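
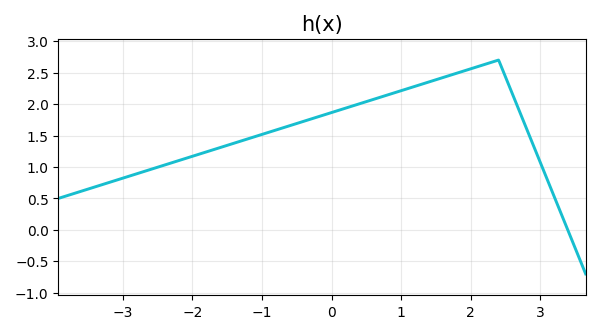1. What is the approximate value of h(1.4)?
2.35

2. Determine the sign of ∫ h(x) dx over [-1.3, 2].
positive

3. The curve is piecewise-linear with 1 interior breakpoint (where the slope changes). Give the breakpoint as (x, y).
(2.4, 2.7)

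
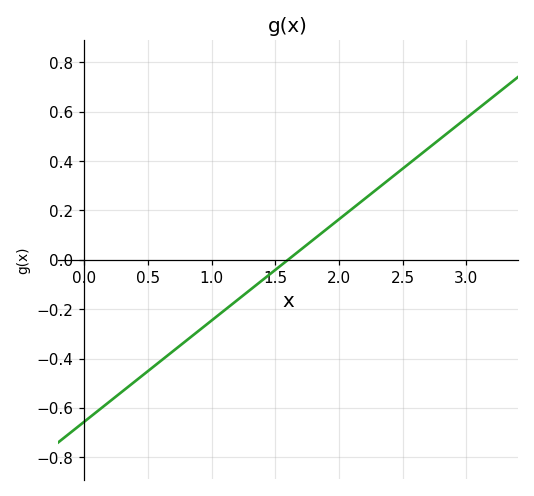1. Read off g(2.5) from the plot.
0.36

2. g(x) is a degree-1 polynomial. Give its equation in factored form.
y = 0.41(x - 1.6)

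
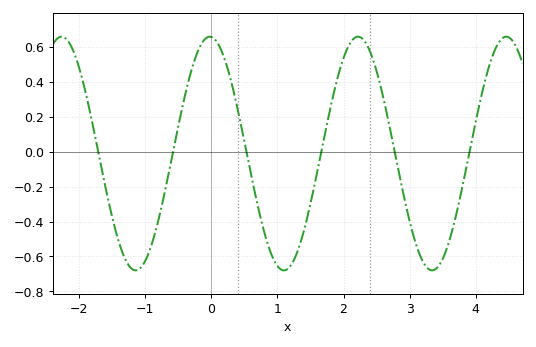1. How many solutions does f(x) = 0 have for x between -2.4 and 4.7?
6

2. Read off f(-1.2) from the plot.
-0.68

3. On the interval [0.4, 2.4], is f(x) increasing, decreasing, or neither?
neither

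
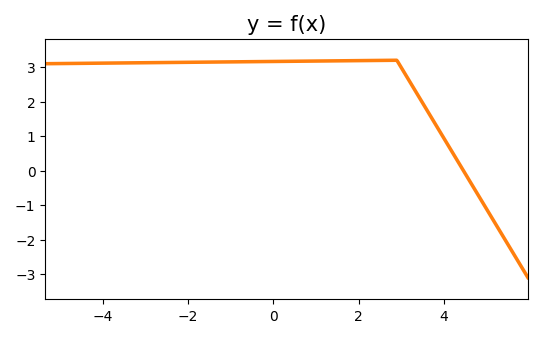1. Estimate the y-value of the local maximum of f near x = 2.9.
3.2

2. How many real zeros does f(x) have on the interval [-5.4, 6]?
1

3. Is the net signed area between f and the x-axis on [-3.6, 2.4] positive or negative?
positive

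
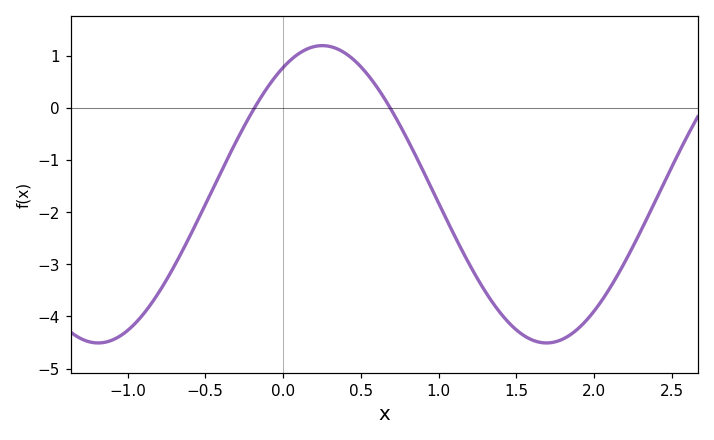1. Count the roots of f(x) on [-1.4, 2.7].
2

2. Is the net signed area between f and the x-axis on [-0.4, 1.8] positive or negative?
negative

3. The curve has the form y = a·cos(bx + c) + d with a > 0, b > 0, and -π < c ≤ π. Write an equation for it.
y = 2.85cos(2.18x - 0.55) - 1.66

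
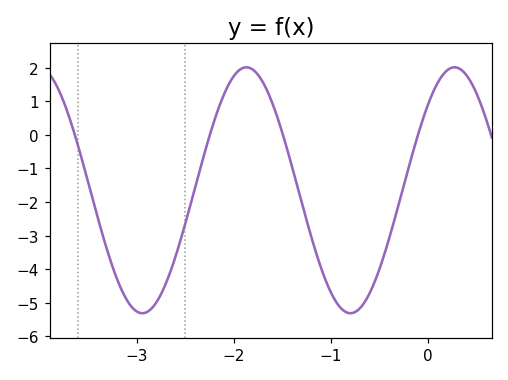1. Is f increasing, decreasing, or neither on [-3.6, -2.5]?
neither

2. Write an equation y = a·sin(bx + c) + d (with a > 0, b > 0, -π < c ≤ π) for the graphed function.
y = 3.66sin(2.9x + 0.76) - 1.65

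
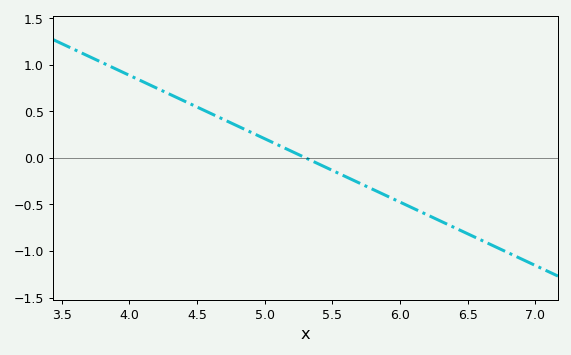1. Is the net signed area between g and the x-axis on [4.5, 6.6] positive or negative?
negative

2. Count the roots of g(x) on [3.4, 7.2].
1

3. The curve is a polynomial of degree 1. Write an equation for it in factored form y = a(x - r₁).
y = -0.68(x - 5.3)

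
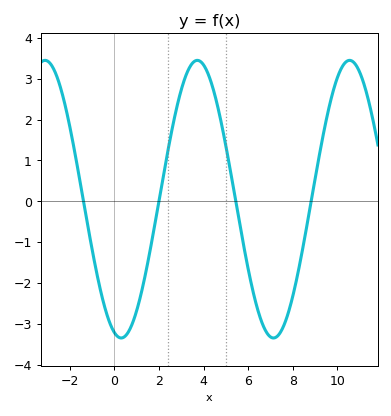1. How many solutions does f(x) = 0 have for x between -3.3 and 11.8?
4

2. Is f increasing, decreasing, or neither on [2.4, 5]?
neither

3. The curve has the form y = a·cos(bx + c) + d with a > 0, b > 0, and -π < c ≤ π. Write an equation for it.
y = 3.4cos(0.92x + 2.9) + 0.05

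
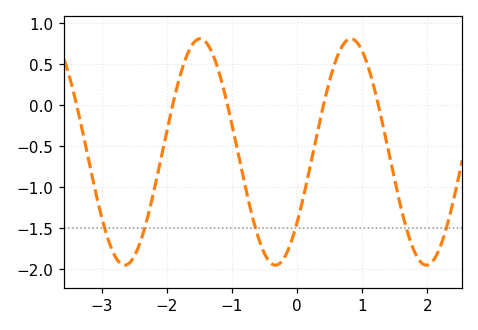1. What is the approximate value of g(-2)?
-0.3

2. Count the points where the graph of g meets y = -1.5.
6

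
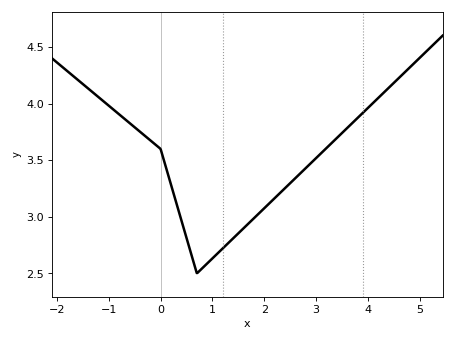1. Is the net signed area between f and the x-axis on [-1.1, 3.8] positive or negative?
positive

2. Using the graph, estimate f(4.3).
4.1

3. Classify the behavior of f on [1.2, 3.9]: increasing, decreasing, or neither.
increasing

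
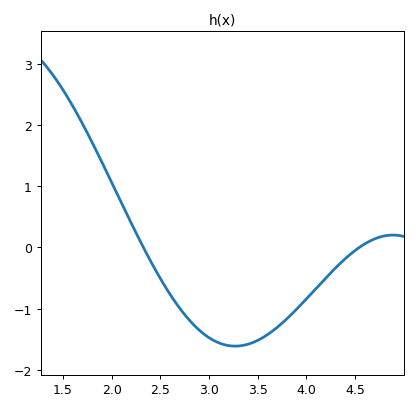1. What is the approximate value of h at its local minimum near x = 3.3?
-1.6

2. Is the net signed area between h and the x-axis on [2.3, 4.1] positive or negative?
negative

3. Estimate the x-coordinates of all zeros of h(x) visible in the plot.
2.35, 4.55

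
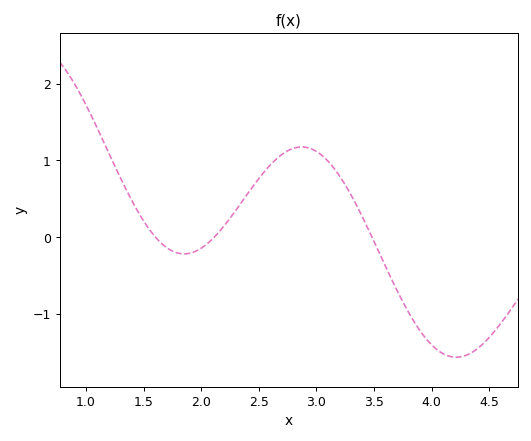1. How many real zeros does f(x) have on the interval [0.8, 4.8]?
3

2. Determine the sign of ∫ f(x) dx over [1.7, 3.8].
positive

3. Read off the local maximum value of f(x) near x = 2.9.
1.17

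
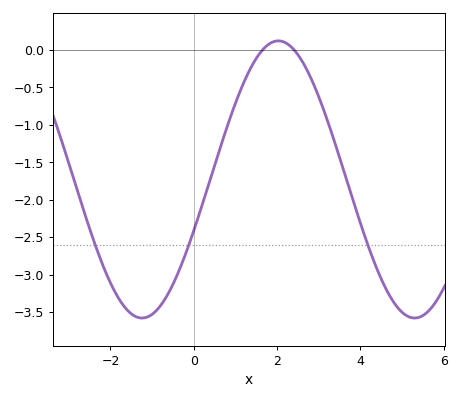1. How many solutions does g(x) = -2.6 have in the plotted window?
3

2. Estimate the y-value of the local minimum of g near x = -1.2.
-3.6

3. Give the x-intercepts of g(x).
1.6, 2.4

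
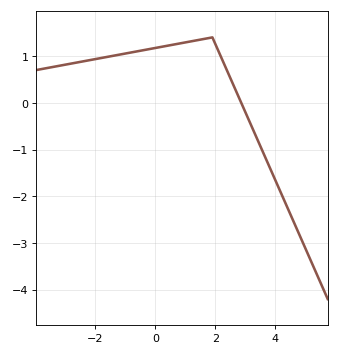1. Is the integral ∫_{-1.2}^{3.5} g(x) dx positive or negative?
positive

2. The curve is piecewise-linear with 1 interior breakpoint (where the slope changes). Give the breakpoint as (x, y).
(1.9, 1.4)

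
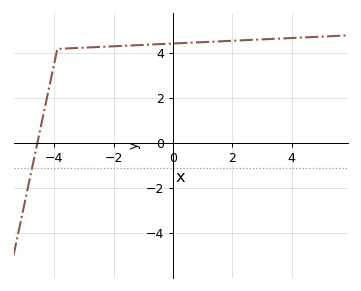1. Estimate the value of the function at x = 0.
4.4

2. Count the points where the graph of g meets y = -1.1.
1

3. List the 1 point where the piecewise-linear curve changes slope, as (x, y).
(-3.9, 4.2)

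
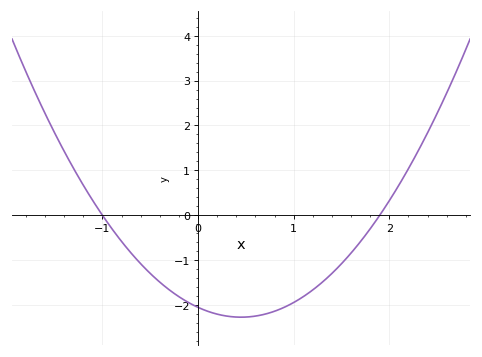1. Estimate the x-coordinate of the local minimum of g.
0.45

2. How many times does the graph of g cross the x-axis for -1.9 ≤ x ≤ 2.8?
2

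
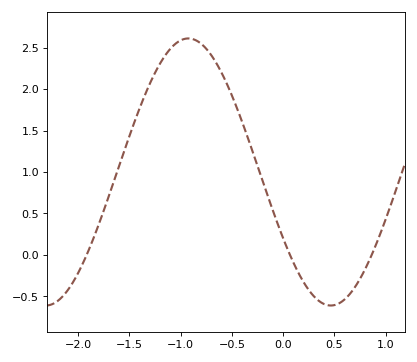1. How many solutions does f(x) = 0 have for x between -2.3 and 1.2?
3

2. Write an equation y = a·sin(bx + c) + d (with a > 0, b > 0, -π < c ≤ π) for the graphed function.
y = 1.61sin(2.3x - 2.6) + 1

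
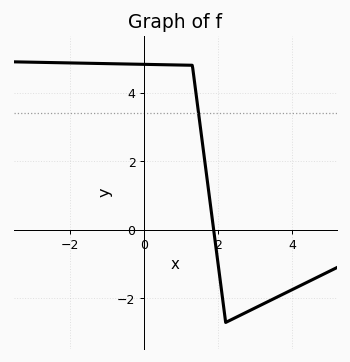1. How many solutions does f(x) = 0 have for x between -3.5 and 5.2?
1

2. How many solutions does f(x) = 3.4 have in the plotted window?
1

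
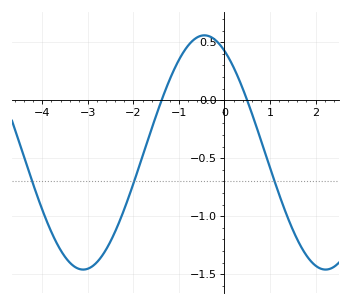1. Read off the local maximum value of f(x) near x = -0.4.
0.56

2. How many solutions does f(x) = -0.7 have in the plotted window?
3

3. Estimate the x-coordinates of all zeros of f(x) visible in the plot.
-1.38, 0.498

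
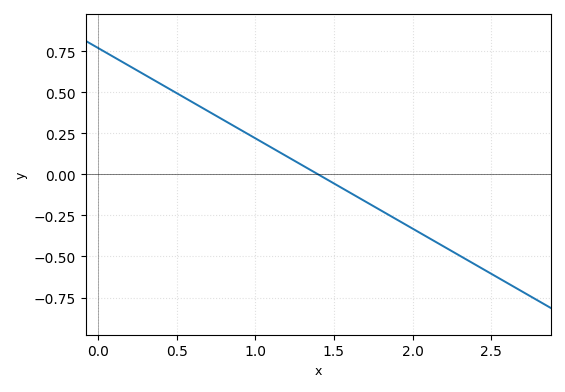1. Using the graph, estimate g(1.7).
-0.165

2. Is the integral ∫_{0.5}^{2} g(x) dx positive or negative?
positive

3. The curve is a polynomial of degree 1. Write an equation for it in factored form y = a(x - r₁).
y = -0.55(x - 1.4)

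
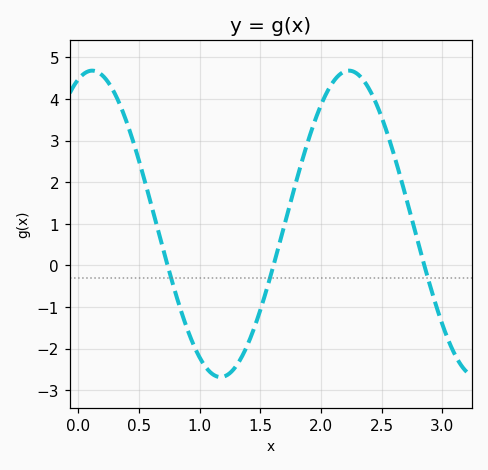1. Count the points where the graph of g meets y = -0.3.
3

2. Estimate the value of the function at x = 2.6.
2.7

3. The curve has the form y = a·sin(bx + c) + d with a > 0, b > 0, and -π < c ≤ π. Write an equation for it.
y = 3.68sin(3x + 1.2) + 1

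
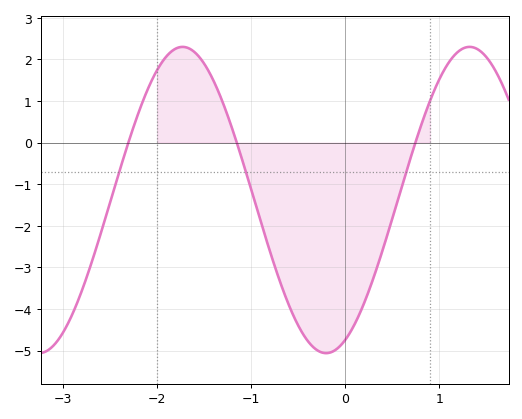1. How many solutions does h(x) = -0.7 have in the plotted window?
3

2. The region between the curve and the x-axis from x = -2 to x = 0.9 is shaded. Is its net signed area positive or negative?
negative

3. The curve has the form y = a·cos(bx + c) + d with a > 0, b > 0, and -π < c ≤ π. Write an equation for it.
y = 3.68cos(2.1x - 2.7) - 1.38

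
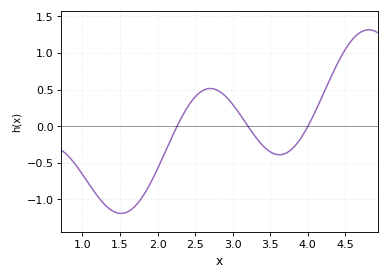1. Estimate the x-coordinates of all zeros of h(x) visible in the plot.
2.26, 3.2, 4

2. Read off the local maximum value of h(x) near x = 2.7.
0.514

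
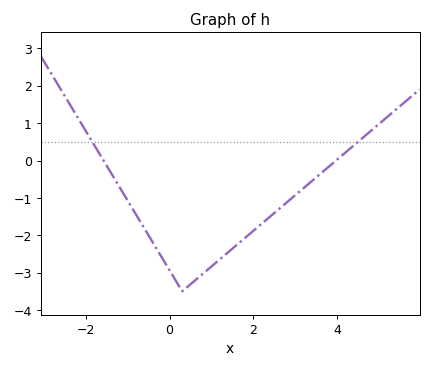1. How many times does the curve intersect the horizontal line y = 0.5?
2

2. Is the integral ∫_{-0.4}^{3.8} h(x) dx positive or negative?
negative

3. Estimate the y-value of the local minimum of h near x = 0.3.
-3.5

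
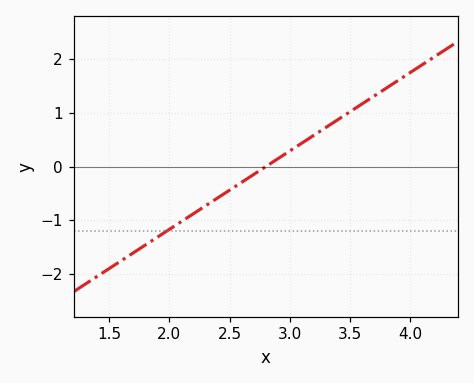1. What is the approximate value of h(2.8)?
0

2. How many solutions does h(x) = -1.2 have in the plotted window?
1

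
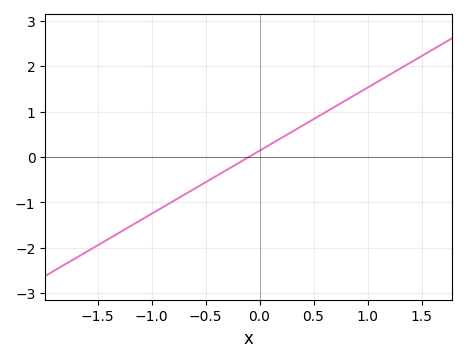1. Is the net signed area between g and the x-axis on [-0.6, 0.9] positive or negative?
positive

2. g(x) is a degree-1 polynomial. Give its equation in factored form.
y = 1.39(x + 0.1)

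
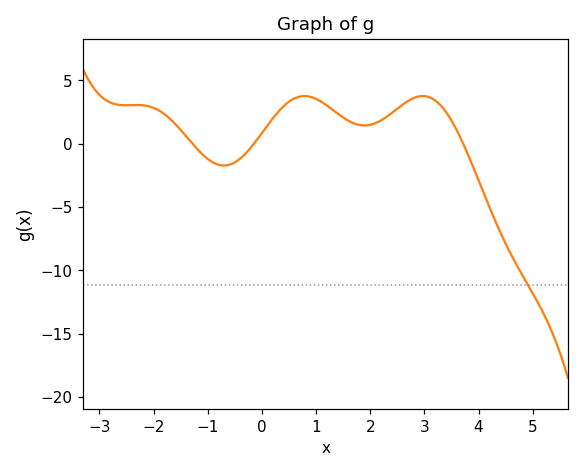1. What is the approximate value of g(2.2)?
2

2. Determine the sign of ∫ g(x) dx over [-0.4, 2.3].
positive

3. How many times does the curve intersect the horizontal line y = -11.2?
1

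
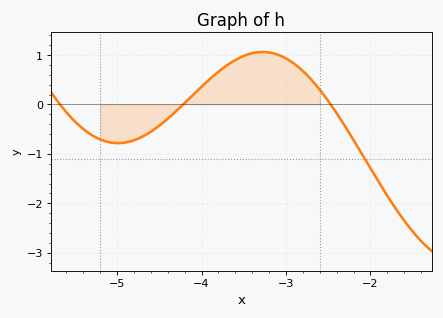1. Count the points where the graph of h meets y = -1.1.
1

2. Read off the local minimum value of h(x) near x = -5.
-0.8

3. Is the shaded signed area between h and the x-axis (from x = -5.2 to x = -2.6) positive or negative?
positive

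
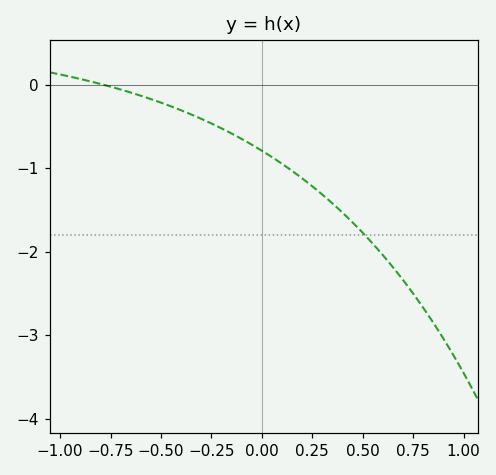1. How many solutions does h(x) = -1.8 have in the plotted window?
1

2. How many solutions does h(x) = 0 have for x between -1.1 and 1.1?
1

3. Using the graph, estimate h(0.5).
-1.8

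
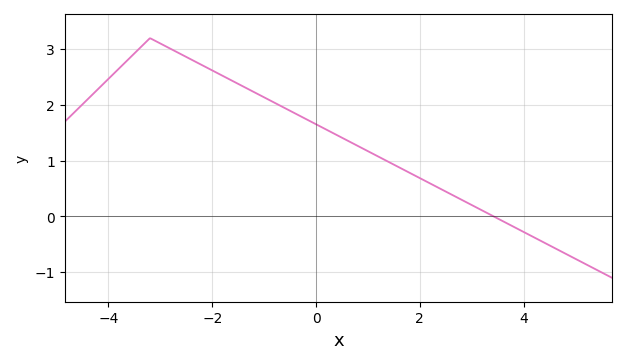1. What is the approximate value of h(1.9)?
0.7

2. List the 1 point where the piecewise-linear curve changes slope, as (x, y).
(-3.2, 3.2)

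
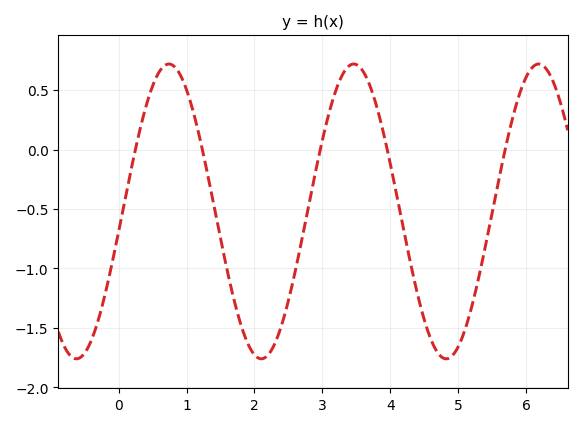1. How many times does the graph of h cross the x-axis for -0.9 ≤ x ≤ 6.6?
5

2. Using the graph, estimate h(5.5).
-0.522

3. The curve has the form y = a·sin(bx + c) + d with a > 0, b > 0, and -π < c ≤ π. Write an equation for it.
y = 1.24sin(2.31x - 0.14) - 0.52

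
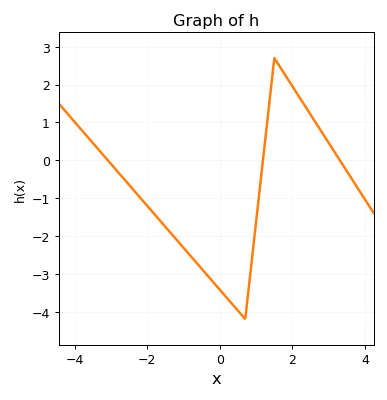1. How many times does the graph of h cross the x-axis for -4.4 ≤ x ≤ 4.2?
3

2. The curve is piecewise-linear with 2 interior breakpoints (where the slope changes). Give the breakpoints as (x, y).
(0.7, -4.2); (1.5, 2.7)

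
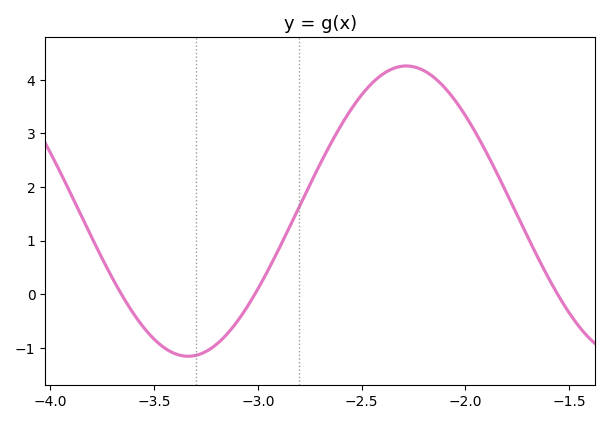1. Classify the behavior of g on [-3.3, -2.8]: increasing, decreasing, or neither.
increasing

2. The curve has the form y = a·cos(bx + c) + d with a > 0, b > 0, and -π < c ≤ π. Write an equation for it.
y = 2.71cos(2.99x + 0.55) + 1.55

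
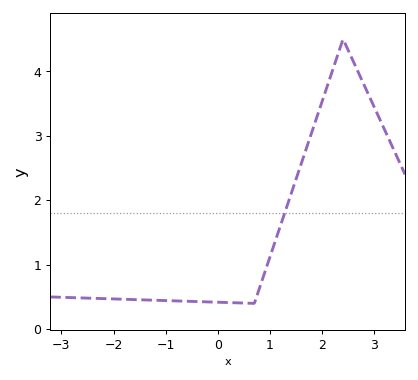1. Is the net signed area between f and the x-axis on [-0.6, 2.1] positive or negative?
positive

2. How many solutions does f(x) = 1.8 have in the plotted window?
1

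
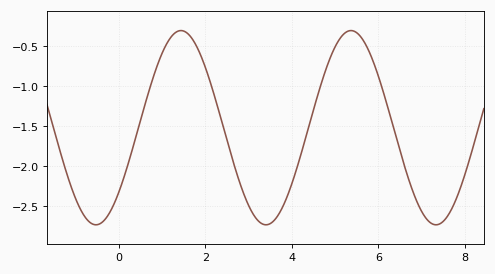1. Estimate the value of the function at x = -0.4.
-2.7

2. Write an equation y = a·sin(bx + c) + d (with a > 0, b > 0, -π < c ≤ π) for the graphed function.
y = 1.21sin(1.6x - 0.73) - 1.52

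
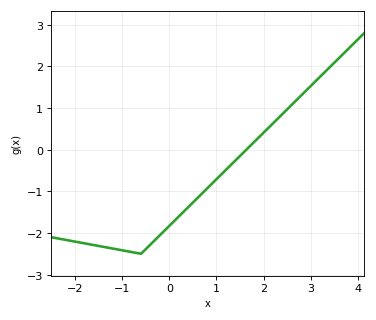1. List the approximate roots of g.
1.63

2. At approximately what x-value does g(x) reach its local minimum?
-0.601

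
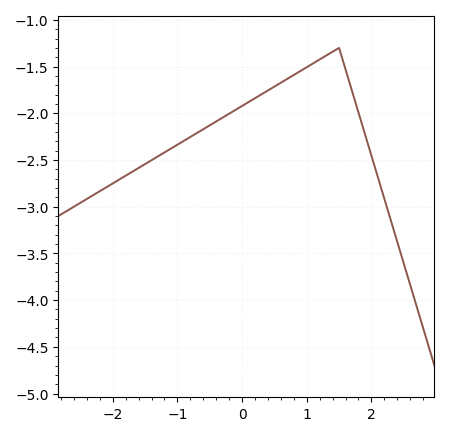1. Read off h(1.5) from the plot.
-1.3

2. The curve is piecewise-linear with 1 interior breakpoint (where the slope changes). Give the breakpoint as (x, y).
(1.5, -1.3)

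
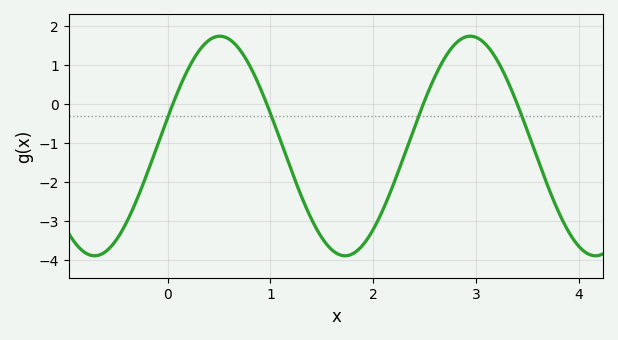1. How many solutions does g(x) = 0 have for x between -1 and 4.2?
4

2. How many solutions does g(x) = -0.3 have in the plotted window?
4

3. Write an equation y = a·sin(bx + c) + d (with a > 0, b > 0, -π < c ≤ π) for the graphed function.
y = 2.82sin(2.58x + 0.262) - 1.08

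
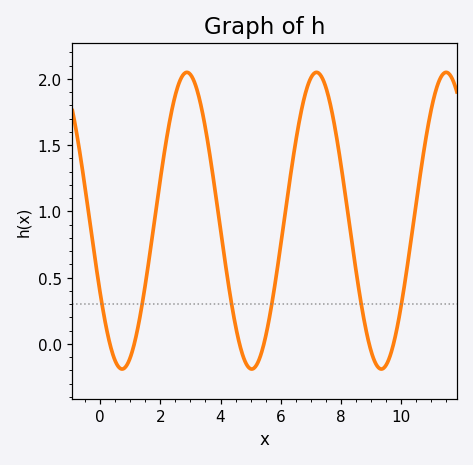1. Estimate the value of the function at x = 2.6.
1.95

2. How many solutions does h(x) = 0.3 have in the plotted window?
6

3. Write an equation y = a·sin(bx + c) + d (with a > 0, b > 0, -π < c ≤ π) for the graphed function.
y = 1.12sin(1.5x - 2.6) + 0.93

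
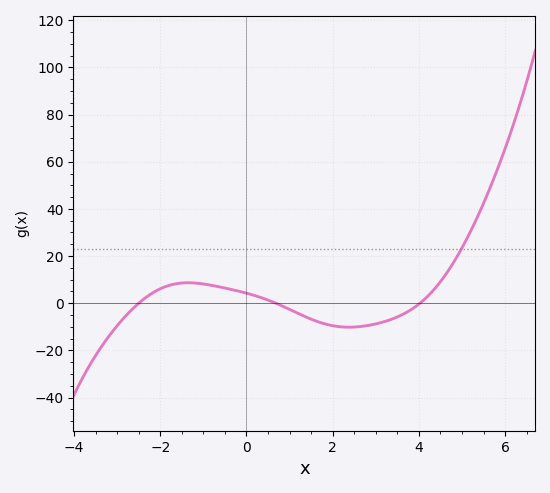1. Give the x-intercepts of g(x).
-2.5, 0.682, 4.03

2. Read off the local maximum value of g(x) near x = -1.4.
8.68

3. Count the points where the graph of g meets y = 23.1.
1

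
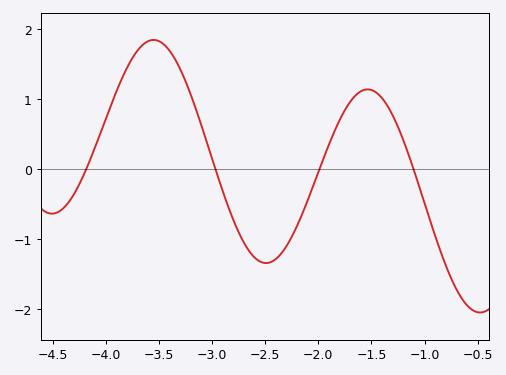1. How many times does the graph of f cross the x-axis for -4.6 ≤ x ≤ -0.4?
4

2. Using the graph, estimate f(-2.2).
-0.8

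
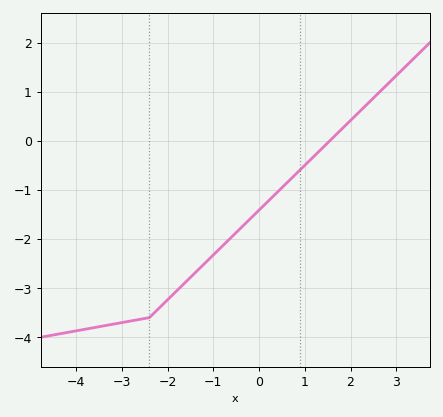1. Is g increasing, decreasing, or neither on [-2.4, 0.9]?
increasing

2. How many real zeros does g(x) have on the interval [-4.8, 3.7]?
1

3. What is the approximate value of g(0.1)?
-1.3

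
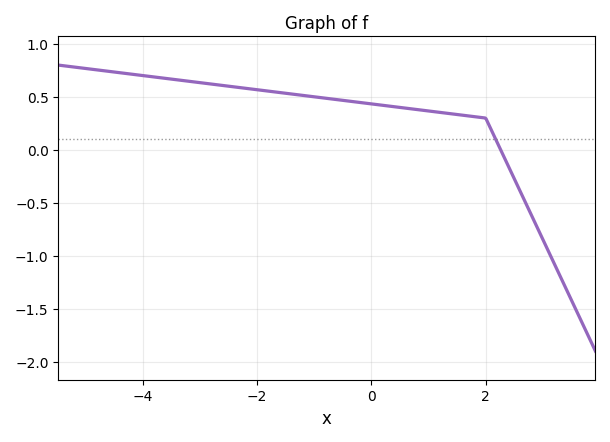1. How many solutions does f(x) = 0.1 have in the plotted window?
1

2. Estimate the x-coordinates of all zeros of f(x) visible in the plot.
2.26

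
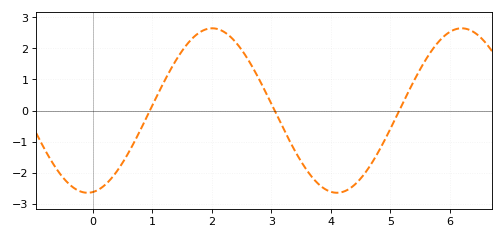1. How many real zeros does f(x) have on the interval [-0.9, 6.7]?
3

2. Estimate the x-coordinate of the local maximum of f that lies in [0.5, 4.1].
2.01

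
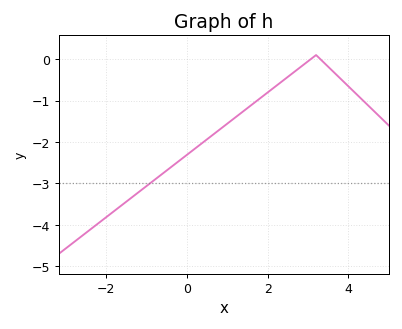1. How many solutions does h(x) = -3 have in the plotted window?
1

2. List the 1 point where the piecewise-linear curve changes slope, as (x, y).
(3.2, 0.1)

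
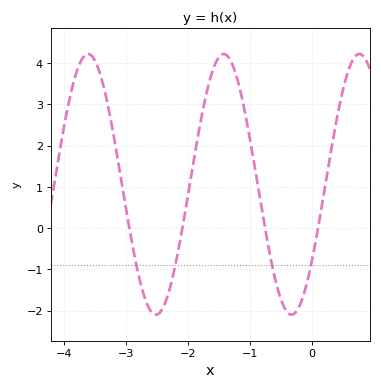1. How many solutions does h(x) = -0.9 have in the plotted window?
4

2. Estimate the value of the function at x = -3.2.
2.23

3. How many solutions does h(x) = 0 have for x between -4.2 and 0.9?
4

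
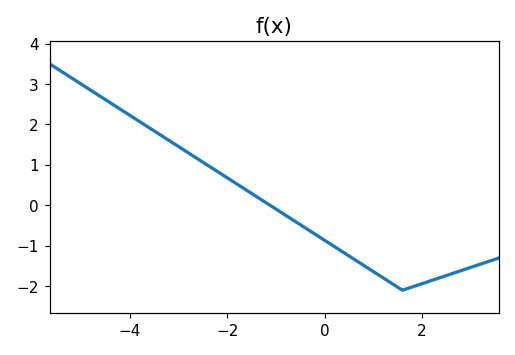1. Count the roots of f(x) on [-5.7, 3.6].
1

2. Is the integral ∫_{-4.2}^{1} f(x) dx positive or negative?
positive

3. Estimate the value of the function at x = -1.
-0.1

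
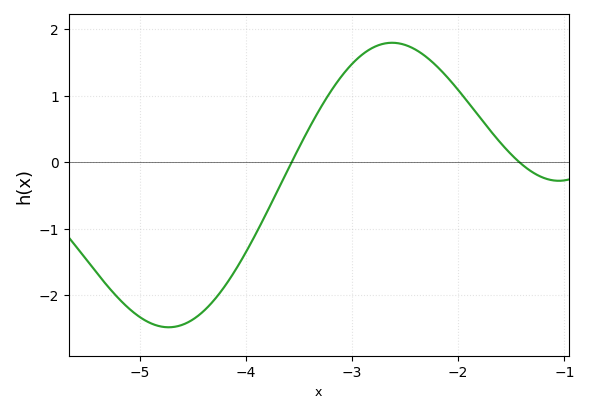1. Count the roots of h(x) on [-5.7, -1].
2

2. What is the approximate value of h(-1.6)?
0.3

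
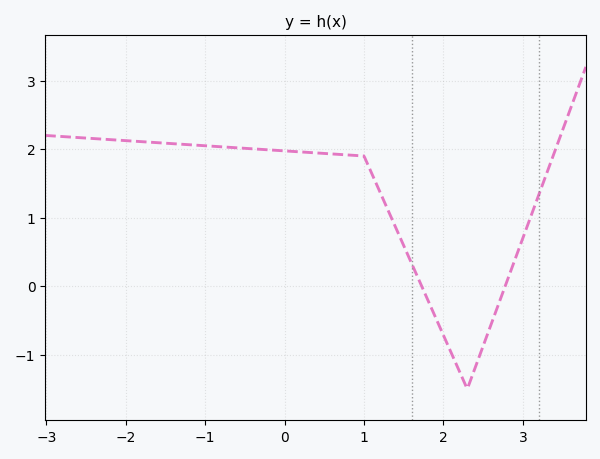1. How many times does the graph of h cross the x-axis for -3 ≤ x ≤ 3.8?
2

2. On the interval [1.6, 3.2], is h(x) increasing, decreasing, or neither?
neither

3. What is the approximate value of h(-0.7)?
2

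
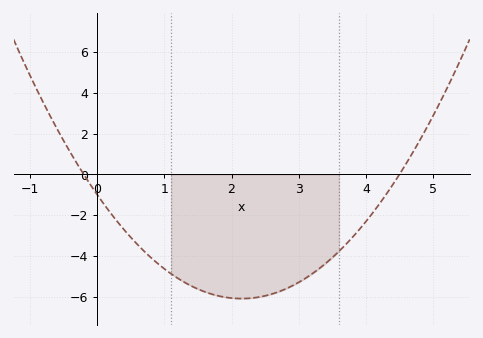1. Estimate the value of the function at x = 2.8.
-5.6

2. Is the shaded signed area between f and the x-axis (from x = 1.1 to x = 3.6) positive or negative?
negative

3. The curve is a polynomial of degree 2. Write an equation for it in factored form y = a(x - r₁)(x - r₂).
y = 1.1(x + 0.2)(x - 4.5)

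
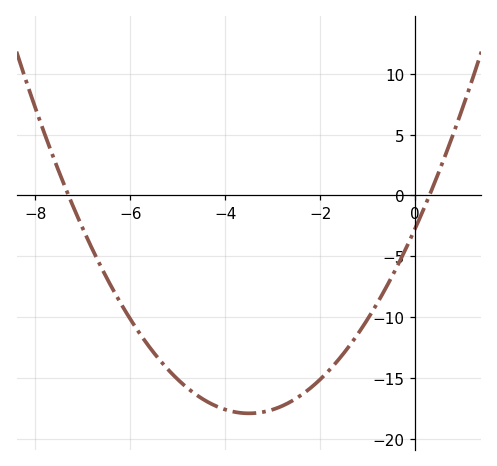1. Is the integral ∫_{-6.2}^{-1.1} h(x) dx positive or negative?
negative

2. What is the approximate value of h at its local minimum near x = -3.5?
-18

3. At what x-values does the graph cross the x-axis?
-7.2, 0.2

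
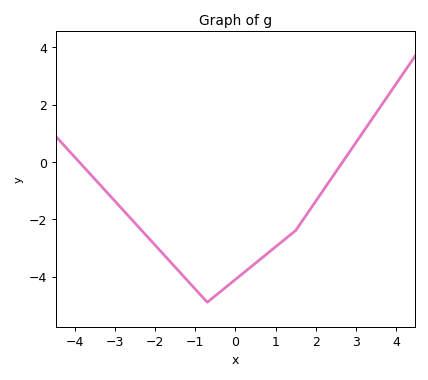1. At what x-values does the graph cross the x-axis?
-3.8, 2.6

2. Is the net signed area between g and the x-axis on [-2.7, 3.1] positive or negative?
negative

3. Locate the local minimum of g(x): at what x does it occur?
-0.6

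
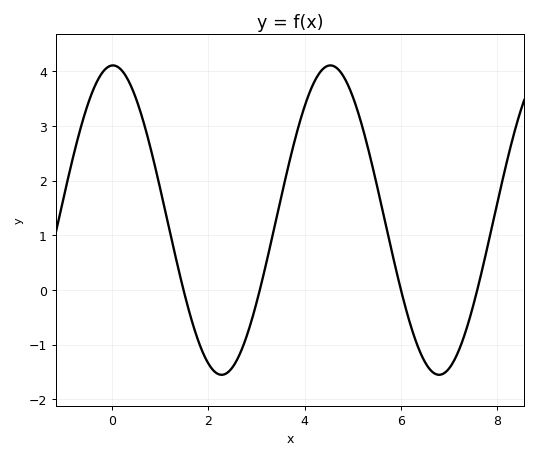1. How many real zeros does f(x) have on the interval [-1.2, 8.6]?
4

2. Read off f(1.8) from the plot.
-0.955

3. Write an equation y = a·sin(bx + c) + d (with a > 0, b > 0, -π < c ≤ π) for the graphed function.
y = 2.83sin(1.39x + 1.55) + 1.28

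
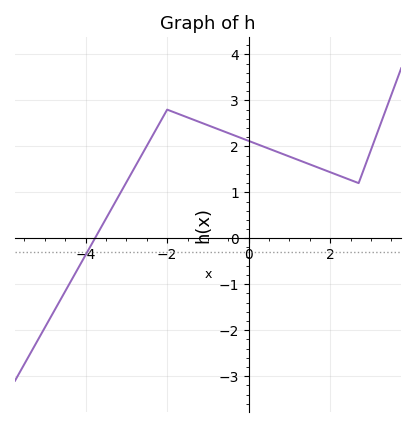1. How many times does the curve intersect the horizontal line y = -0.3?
1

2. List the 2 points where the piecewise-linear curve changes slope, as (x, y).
(-2, 2.8); (2.7, 1.2)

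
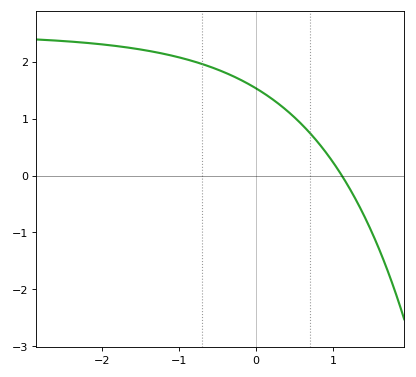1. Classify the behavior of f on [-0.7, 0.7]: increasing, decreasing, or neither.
decreasing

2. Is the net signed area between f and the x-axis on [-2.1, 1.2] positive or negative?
positive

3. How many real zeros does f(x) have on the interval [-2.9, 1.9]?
1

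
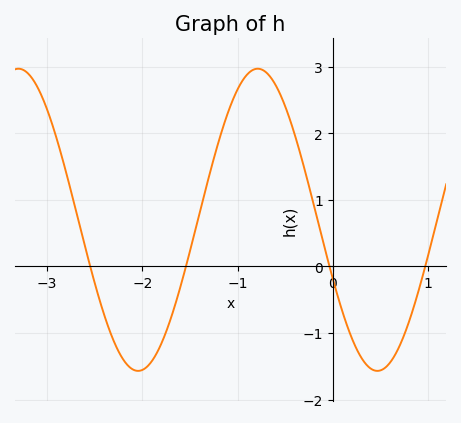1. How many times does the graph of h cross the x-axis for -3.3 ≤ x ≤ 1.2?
4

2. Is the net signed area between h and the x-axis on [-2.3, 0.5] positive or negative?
positive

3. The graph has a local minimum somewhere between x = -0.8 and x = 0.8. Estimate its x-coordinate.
0.5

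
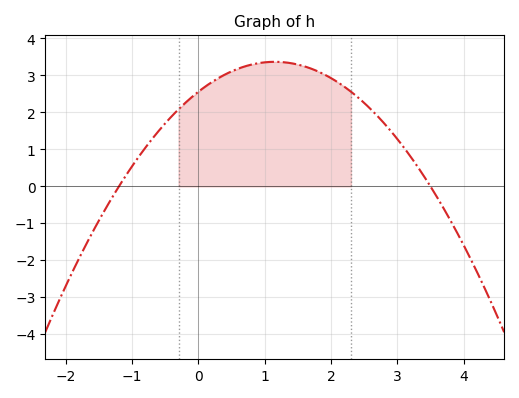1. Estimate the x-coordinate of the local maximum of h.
1.15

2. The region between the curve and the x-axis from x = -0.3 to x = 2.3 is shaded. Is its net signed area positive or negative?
positive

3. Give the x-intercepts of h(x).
-1.2, 3.5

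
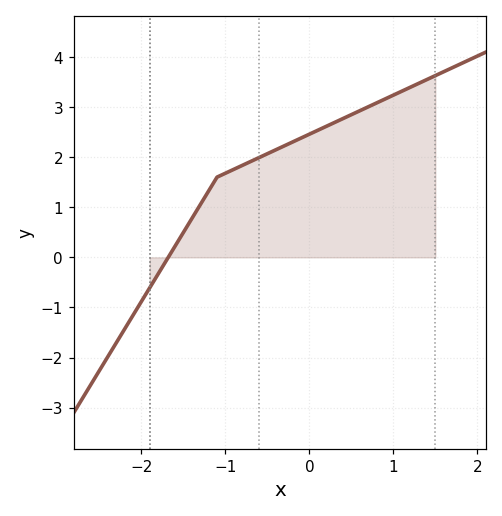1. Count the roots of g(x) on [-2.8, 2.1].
1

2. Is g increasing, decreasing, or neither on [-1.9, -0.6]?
increasing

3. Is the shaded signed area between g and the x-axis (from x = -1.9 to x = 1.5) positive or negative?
positive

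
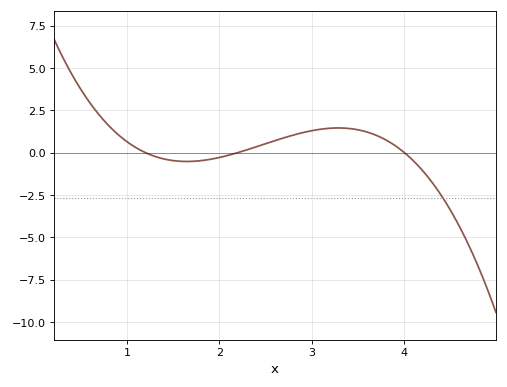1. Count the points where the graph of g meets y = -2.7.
1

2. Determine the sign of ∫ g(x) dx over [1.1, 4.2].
positive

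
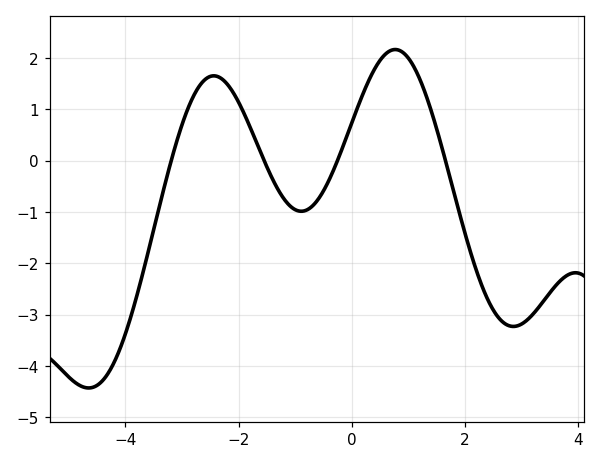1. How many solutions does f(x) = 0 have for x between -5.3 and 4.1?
4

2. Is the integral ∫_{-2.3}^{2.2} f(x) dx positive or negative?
positive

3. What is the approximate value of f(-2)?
1.14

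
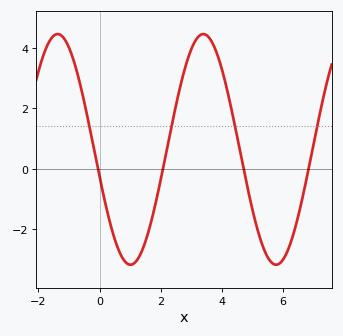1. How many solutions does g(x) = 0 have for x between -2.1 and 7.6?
4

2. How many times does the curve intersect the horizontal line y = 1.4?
4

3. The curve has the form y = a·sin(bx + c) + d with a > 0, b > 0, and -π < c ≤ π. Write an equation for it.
y = 3.82sin(1.32x - 2.9) + 0.64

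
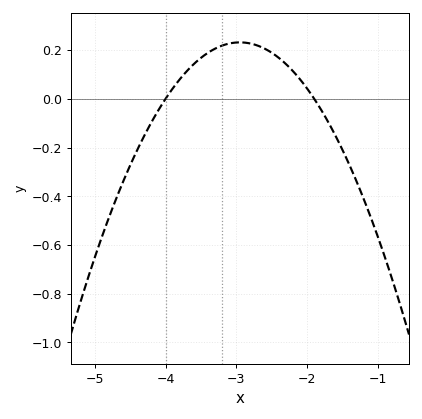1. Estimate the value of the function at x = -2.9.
0.231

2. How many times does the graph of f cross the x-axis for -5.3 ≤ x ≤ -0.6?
2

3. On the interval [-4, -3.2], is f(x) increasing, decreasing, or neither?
increasing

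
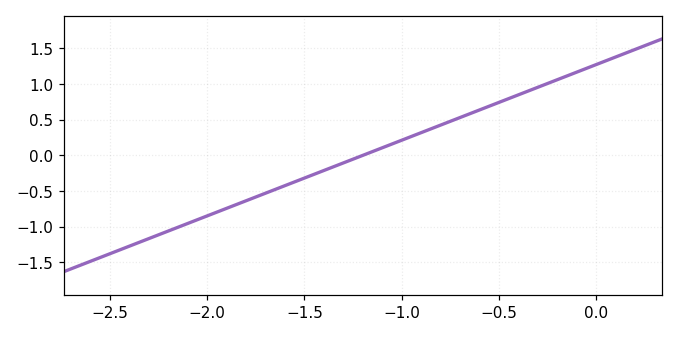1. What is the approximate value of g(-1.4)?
-0.2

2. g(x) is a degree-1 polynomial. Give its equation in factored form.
y = 1.06(x + 1.2)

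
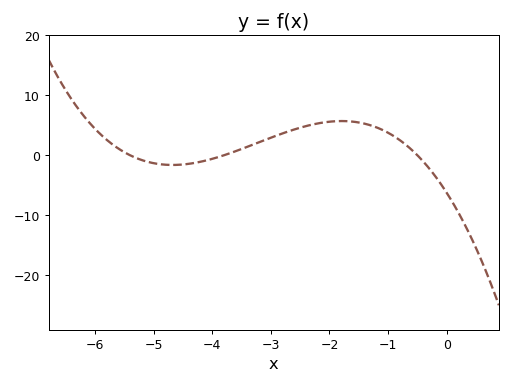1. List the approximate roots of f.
-5.4, -3.8, -0.5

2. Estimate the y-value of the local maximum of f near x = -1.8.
5.71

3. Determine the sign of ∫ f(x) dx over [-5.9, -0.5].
positive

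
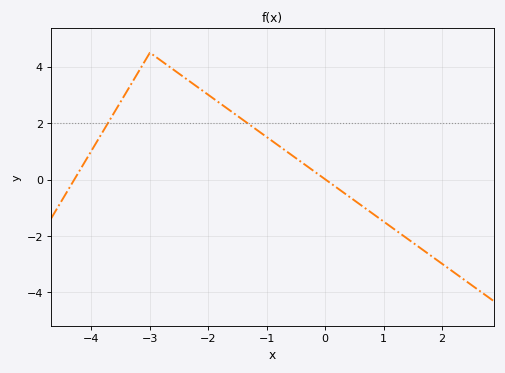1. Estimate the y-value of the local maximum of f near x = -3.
4.4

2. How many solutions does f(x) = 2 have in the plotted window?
2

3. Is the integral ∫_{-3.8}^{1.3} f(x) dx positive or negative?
positive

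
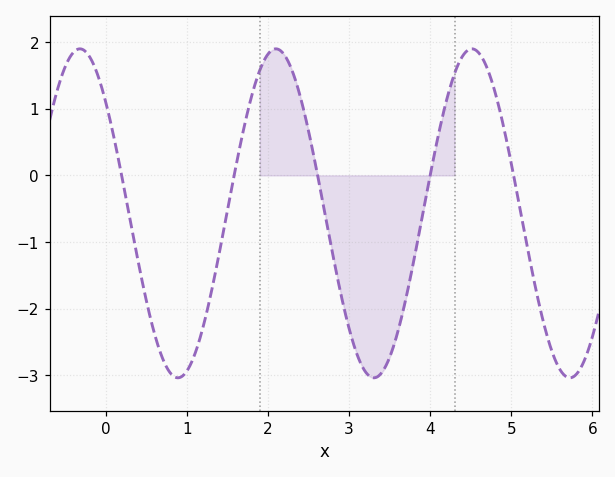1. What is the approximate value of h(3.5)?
-2.7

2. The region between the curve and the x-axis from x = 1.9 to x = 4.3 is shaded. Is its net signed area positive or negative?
negative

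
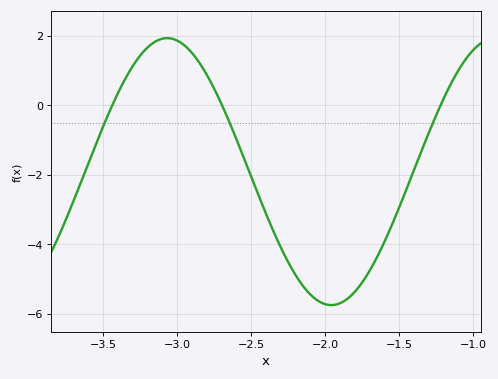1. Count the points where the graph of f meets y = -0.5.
3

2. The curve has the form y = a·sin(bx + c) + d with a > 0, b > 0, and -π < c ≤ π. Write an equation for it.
y = 3.84sin(2.8x - 2.3) - 1.91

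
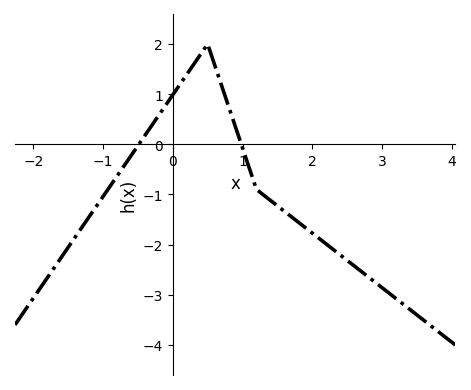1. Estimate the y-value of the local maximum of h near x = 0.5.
2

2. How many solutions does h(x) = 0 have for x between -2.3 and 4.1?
2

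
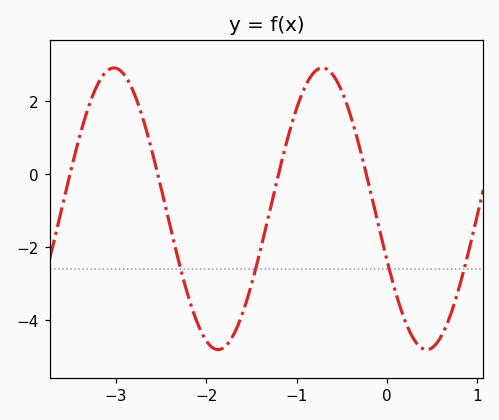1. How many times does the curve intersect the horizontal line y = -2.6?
4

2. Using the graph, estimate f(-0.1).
-1.33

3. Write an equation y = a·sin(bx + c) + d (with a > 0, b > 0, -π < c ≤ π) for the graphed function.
y = 3.87sin(2.72x - 2.77) - 0.95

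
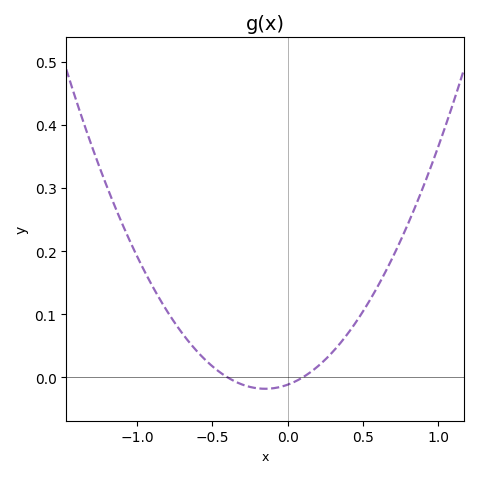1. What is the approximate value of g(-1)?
0.19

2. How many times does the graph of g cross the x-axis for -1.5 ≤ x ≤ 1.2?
2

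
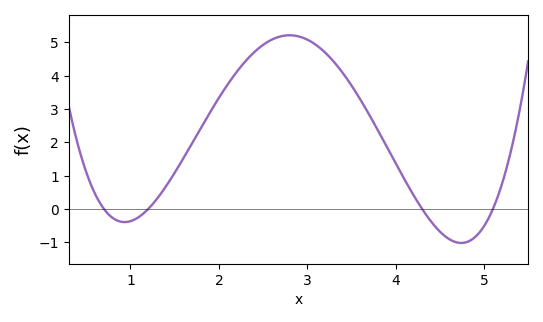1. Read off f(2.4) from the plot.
4.71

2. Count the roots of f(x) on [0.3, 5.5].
4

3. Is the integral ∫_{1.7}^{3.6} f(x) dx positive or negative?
positive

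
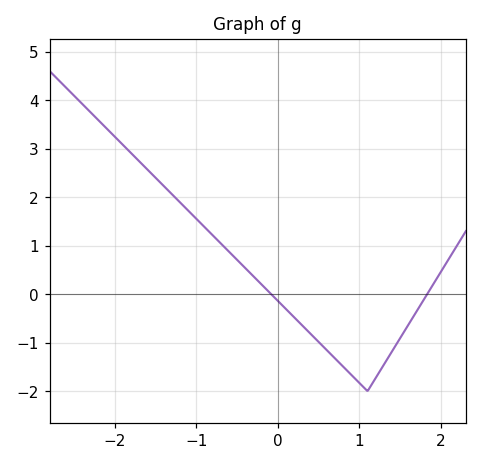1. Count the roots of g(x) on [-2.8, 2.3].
2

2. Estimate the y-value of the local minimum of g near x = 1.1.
-2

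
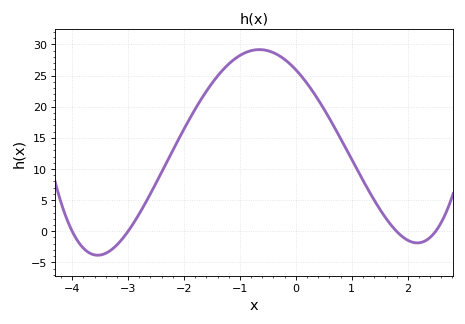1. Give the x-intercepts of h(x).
-4, -3, 1.8, 2.5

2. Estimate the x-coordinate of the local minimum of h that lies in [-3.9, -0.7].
-3.54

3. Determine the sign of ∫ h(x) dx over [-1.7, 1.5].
positive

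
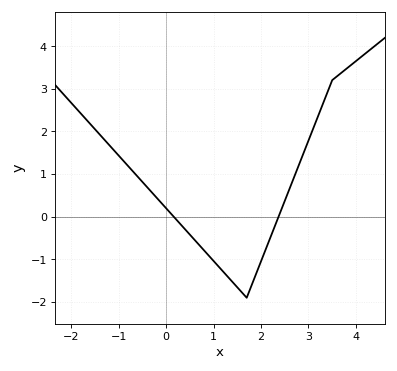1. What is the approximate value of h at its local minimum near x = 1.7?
-1.9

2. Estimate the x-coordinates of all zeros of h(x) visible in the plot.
0.2, 2.4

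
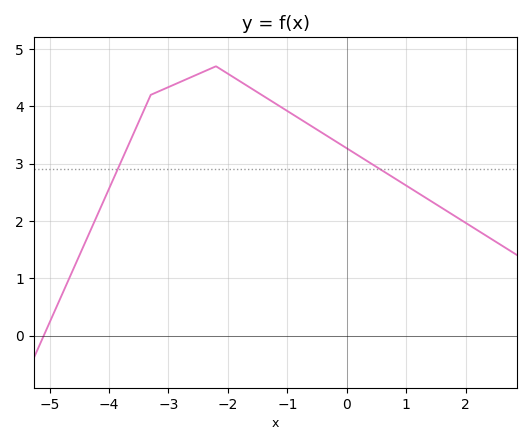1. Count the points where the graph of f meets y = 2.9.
2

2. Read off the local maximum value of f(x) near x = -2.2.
4.7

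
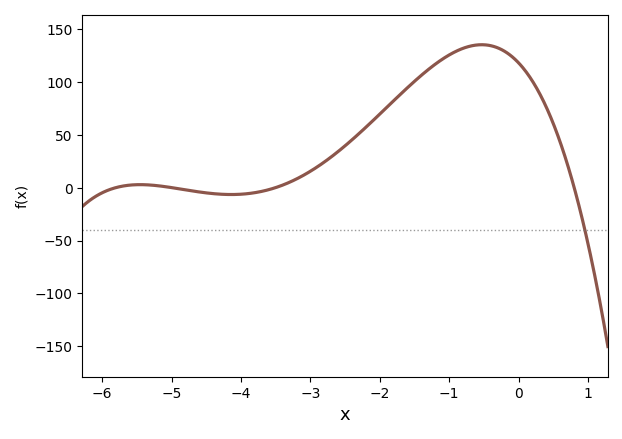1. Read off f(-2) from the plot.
69.4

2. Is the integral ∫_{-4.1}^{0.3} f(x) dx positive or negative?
positive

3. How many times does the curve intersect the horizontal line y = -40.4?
1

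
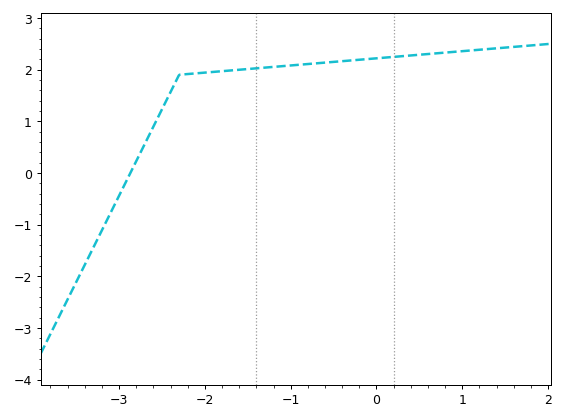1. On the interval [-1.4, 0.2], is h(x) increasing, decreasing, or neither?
increasing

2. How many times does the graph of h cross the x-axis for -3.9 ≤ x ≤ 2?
1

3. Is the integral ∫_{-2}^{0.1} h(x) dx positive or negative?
positive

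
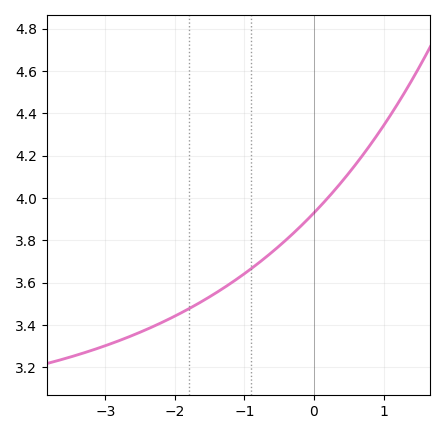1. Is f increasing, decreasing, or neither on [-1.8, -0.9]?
increasing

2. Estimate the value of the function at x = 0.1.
3.96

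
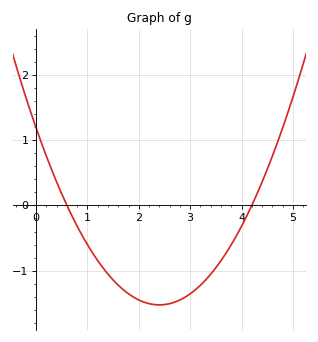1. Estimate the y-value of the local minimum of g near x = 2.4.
-1.52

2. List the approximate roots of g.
0.6, 4.2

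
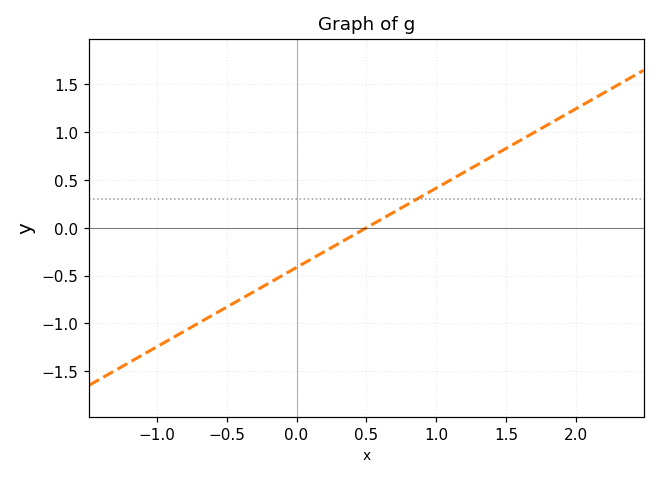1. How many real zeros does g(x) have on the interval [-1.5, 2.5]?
1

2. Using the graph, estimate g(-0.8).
-1.1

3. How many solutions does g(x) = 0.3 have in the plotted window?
1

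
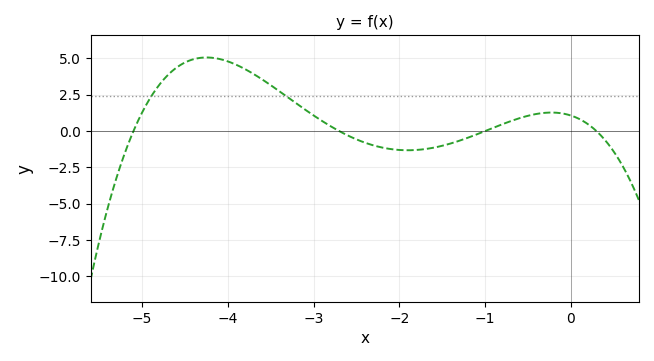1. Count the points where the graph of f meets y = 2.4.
2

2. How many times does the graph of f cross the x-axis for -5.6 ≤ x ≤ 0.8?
4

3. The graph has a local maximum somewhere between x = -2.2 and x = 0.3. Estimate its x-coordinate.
-0.2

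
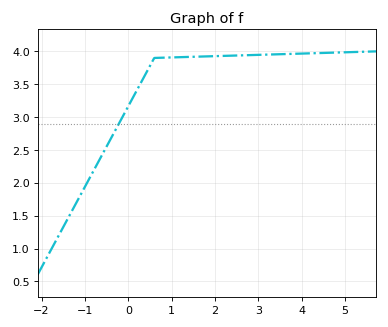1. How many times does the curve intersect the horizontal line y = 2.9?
1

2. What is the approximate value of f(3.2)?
3.95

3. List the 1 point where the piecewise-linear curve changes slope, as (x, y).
(0.6, 3.9)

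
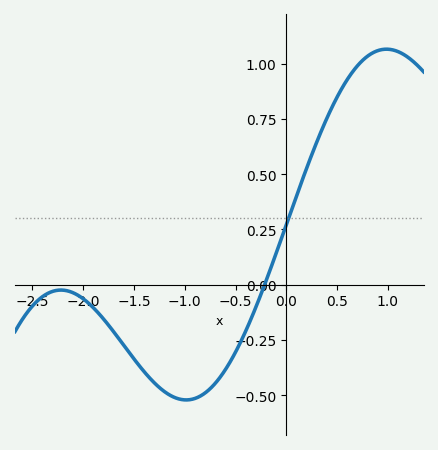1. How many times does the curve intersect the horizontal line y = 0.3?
1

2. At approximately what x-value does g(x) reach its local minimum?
-0.986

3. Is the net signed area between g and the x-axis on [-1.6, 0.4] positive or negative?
negative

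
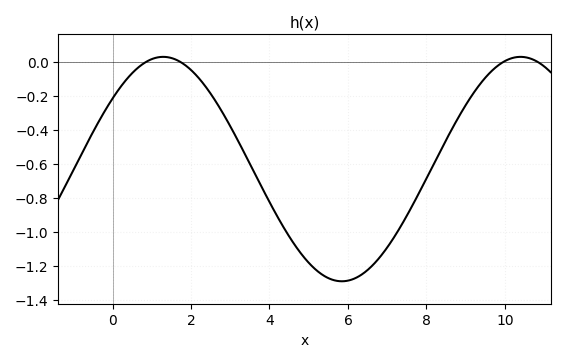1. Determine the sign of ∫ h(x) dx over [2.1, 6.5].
negative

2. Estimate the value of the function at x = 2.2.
-0.095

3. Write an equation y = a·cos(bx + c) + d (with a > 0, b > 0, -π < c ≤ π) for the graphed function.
y = 0.66cos(0.69x - 0.892) - 0.63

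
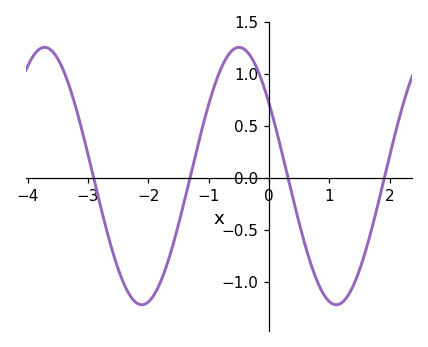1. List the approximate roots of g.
-2.9, -1.3, 0.3, 1.9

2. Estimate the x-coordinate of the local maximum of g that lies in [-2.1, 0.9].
-0.5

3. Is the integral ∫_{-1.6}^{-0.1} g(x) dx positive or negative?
positive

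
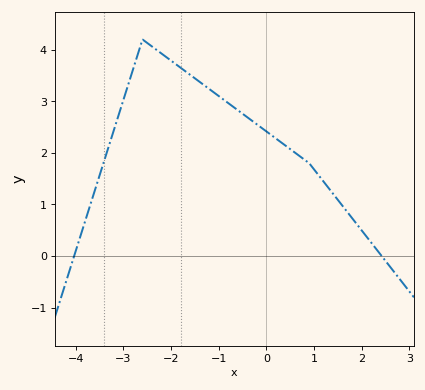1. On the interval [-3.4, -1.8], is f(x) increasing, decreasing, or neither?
neither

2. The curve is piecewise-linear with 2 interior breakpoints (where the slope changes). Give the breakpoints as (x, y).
(-2.6, 4.2); (0.9, 1.8)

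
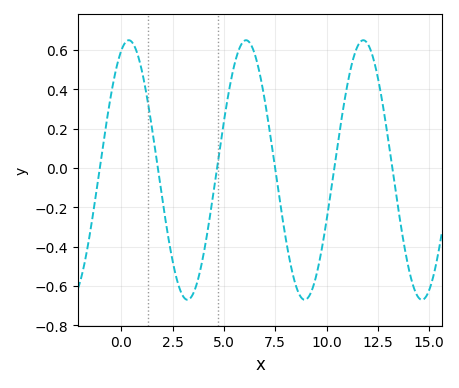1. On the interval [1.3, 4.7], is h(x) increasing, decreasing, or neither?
neither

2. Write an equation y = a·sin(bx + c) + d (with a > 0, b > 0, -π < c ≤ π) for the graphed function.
y = 0.66sin(1.1x + 1.17) - 0.01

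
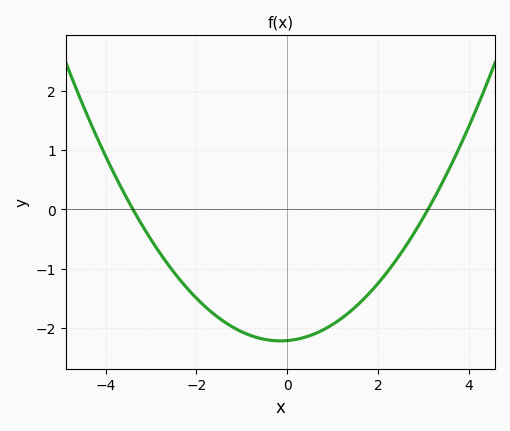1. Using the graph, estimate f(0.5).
-2.1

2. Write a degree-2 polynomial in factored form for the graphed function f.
y = 0.21(x + 3.4)(x - 3.1)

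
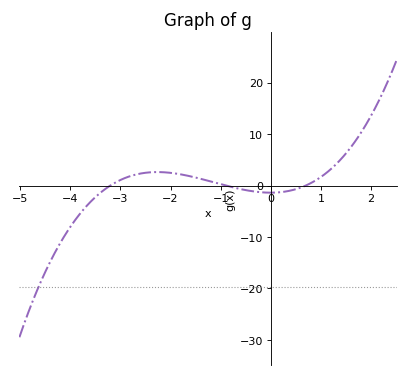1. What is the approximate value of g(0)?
-1.39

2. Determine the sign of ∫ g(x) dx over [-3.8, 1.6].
positive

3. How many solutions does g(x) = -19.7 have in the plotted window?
1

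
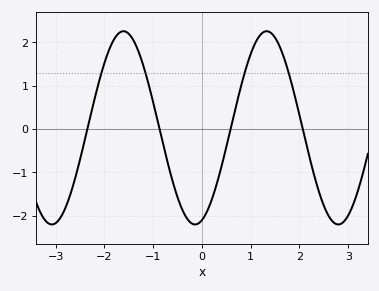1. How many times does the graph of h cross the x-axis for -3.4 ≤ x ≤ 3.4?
4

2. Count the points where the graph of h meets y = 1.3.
4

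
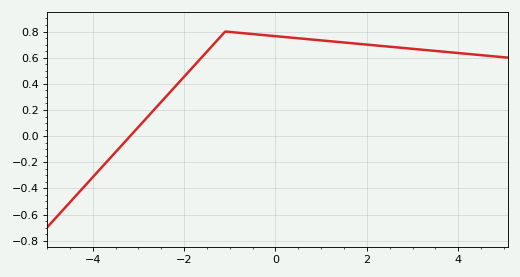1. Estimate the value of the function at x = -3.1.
0.04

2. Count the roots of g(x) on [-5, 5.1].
1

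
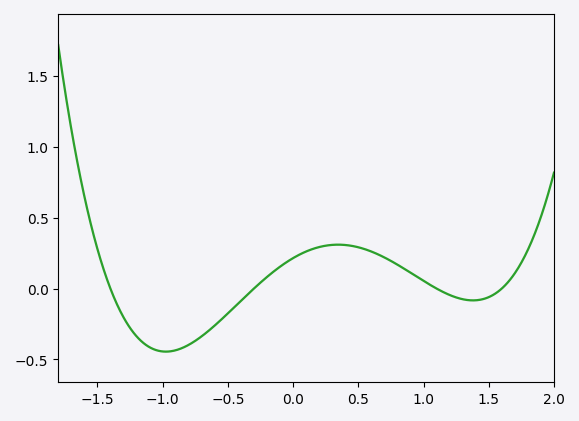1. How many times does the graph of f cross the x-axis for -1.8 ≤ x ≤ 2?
4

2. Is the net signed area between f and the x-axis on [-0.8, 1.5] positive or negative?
positive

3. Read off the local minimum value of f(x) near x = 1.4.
-0.1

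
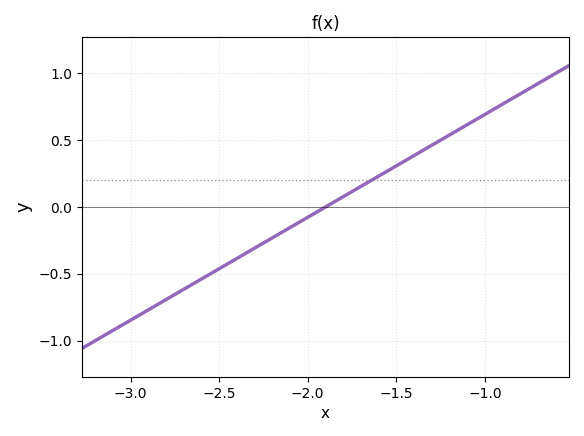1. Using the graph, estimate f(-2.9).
-0.75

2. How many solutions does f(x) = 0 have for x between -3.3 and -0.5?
1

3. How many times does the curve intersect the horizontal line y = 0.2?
1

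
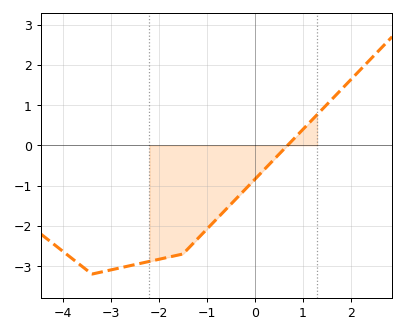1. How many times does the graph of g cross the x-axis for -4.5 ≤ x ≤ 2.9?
1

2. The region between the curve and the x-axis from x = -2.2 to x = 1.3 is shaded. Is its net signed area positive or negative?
negative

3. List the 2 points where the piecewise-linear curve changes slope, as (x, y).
(-3.4, -3.2); (-1.5, -2.7)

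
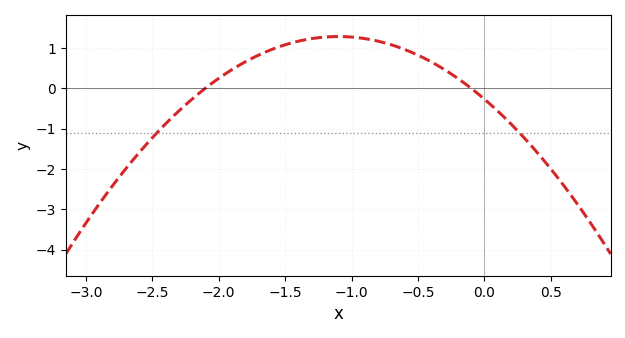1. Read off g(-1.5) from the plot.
1.08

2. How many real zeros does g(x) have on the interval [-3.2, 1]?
2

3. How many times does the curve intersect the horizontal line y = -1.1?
2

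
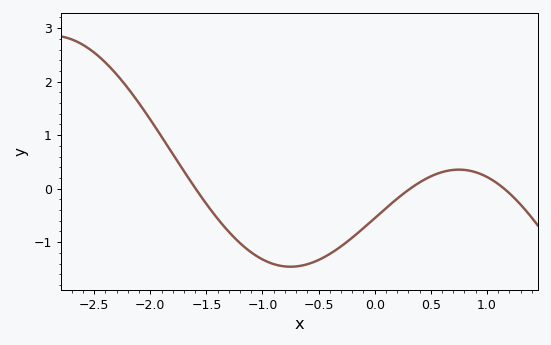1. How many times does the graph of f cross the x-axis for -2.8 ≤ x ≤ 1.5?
3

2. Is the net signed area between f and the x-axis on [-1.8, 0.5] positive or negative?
negative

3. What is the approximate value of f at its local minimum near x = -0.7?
-1.5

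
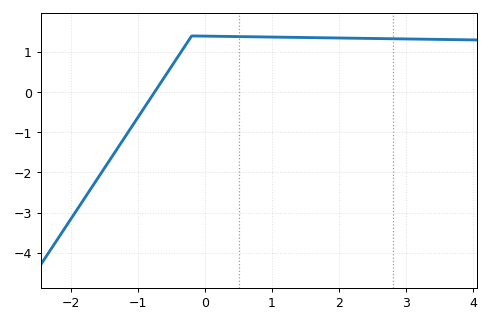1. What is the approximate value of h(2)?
1.35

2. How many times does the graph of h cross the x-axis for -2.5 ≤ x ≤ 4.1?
1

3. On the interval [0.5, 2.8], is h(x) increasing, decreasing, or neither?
decreasing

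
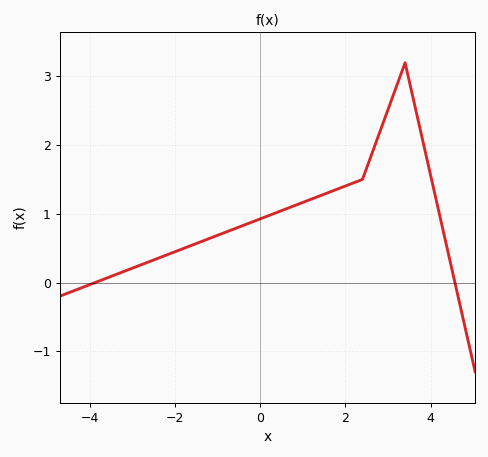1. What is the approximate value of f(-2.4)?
0.353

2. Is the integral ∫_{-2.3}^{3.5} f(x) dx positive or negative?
positive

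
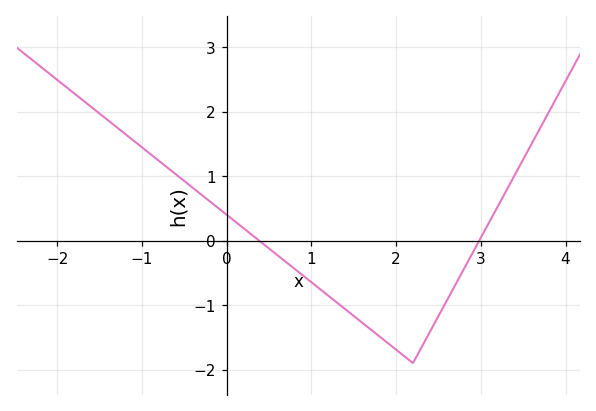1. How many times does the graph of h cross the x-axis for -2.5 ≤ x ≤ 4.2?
2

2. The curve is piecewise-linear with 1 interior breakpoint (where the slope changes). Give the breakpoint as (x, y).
(2.2, -1.9)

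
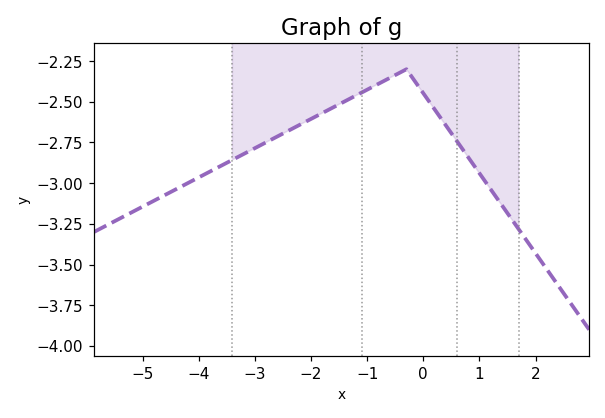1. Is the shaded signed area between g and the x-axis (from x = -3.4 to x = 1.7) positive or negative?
negative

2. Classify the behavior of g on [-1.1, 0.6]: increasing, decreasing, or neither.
neither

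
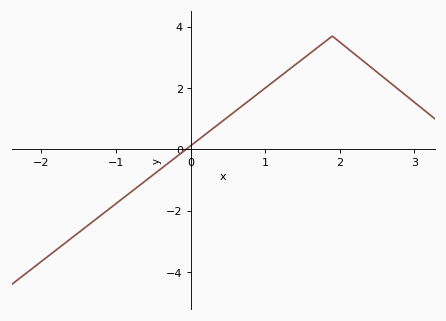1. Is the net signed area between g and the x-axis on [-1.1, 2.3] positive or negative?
positive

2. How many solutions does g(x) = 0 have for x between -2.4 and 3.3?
1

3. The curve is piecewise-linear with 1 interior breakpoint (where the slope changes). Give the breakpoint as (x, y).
(1.9, 3.7)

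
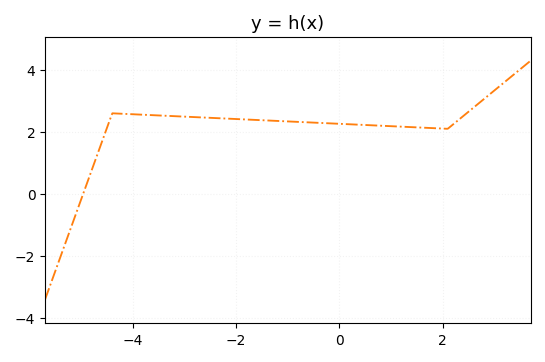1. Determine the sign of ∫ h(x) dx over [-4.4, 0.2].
positive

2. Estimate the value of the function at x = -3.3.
2.6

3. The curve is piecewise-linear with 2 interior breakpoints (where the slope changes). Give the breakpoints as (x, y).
(-4.4, 2.6); (2.1, 2.1)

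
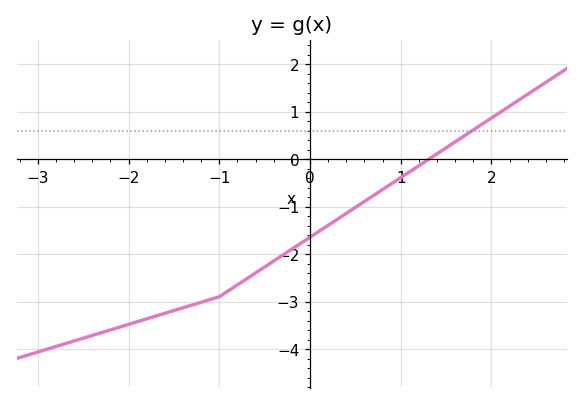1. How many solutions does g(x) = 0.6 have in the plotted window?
1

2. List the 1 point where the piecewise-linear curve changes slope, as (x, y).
(-1, -2.9)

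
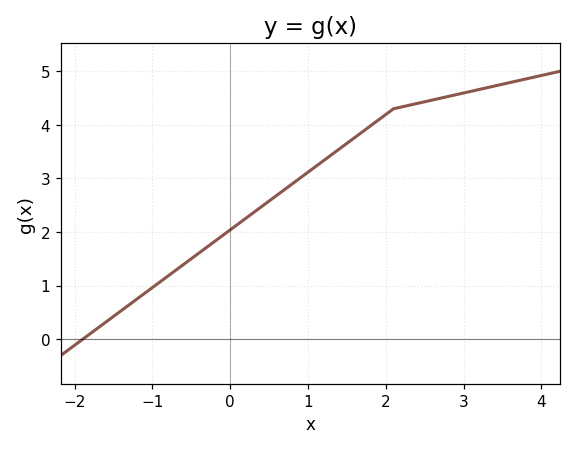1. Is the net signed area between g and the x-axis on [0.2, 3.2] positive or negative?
positive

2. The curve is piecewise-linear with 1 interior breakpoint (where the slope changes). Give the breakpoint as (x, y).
(2.1, 4.3)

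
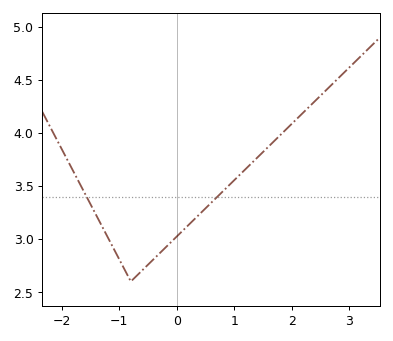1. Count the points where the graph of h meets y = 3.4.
2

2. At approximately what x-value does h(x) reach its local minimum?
-0.8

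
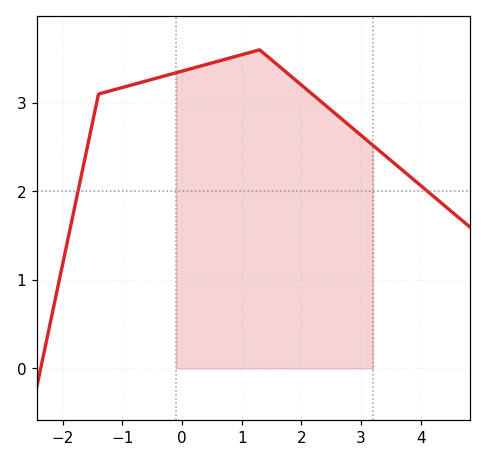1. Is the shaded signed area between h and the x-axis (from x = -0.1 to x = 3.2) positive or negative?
positive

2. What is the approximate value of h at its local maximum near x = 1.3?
3.6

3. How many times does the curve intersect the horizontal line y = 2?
2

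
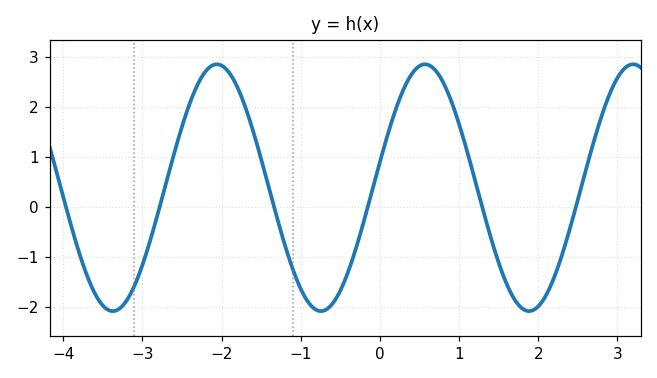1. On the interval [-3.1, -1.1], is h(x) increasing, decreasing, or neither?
neither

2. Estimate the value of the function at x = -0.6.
-1.9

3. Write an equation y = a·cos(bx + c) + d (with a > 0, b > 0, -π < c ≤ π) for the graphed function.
y = 2.47cos(2.4x - 1.4) + 0.38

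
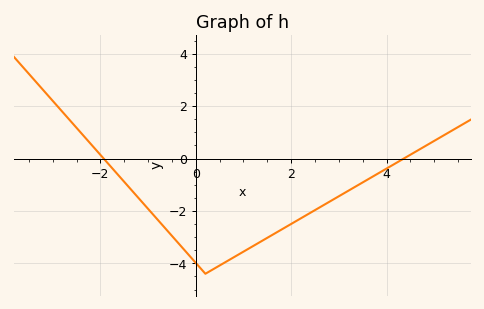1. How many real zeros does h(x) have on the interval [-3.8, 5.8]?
2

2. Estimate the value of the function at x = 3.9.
-0.487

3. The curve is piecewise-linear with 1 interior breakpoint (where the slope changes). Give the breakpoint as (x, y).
(0.2, -4.4)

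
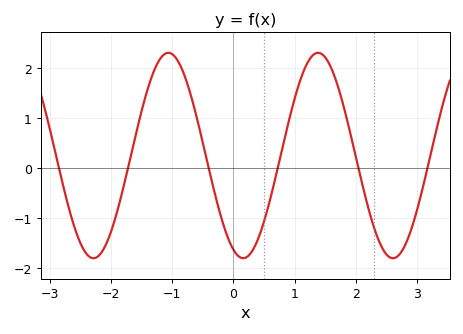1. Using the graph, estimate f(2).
0.2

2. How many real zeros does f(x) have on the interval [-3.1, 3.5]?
6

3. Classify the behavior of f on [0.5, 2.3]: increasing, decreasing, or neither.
neither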